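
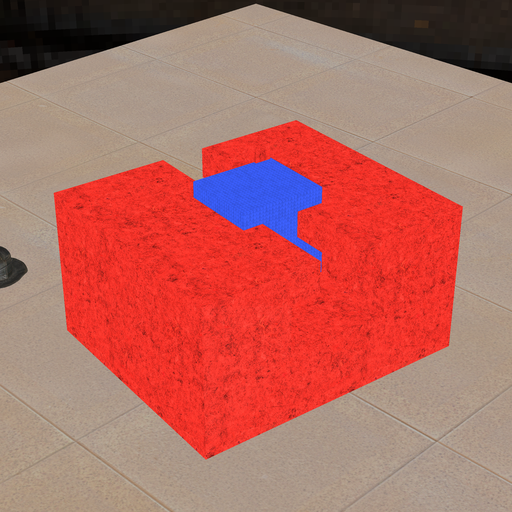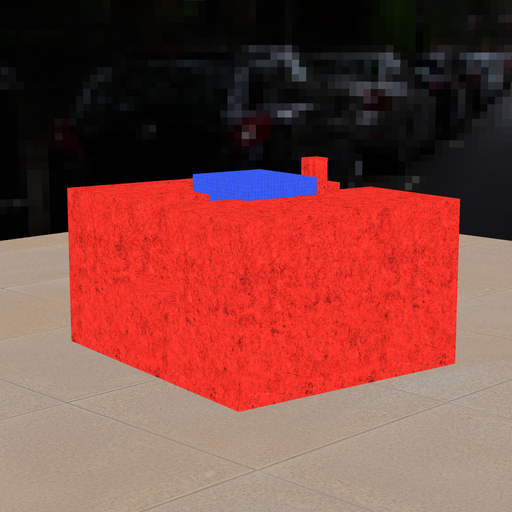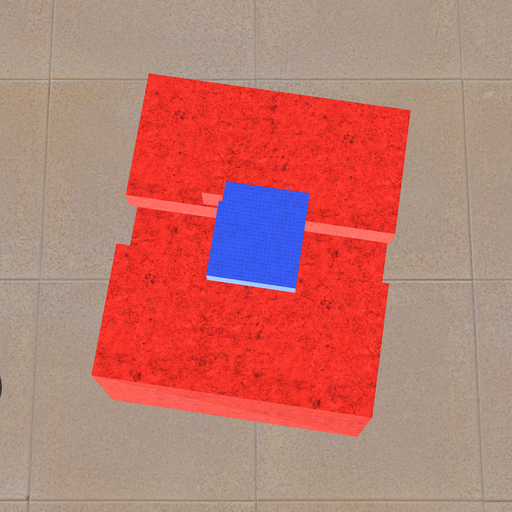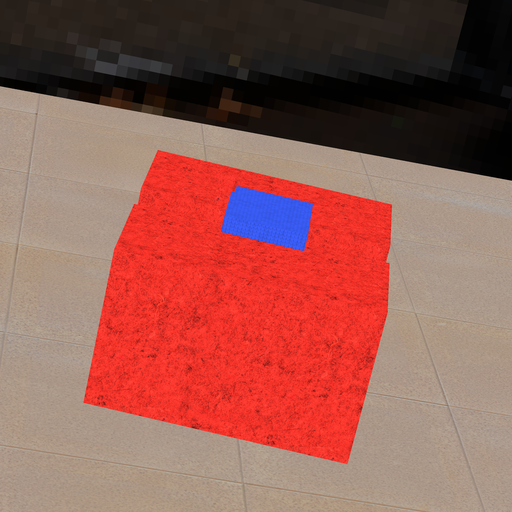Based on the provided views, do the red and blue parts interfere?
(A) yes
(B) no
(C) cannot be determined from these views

(A) yes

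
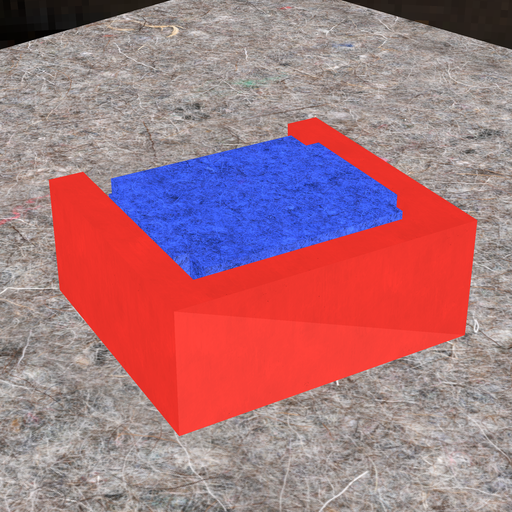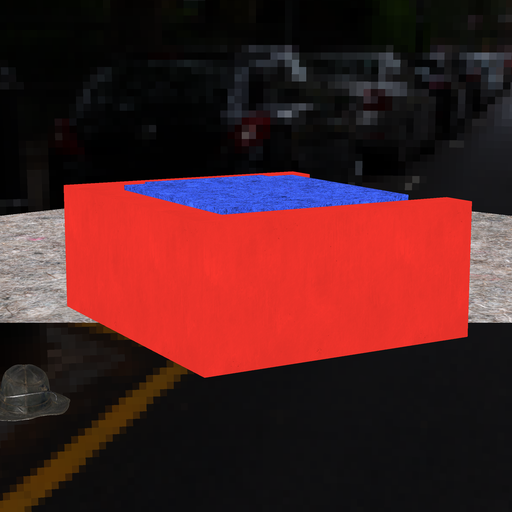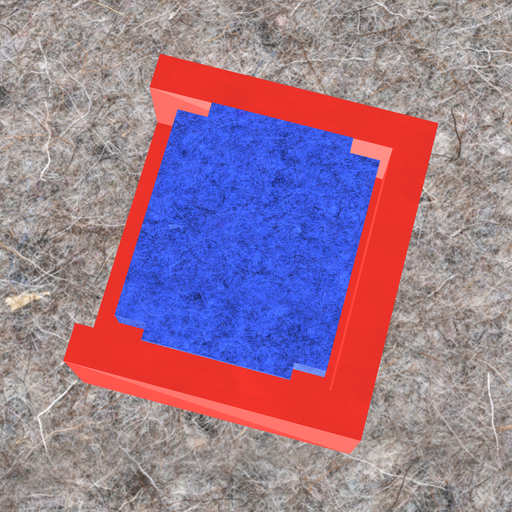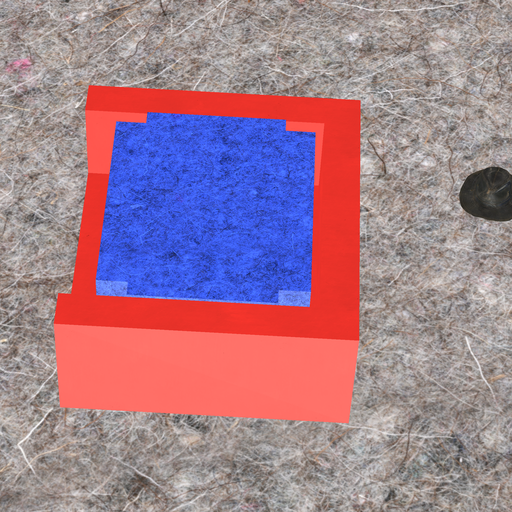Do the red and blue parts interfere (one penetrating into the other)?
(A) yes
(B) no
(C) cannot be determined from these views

(B) no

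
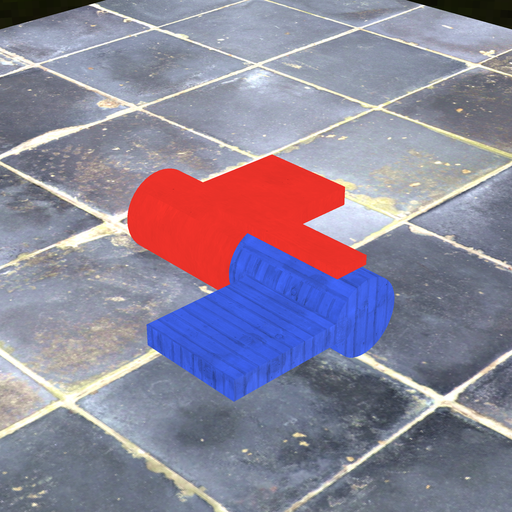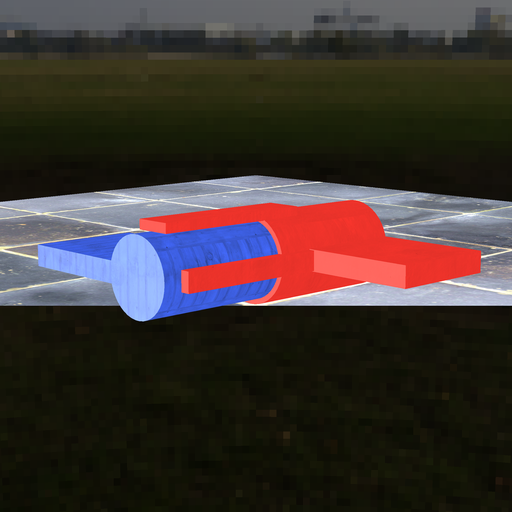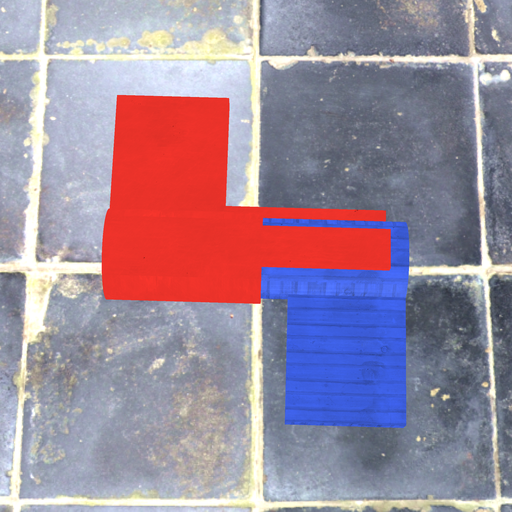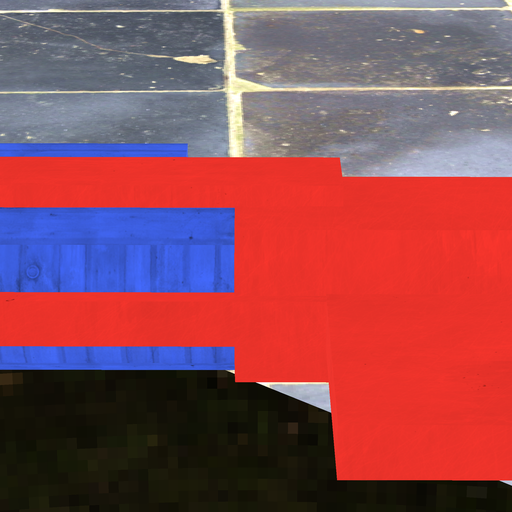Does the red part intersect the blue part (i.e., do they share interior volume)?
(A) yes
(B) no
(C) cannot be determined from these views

(A) yes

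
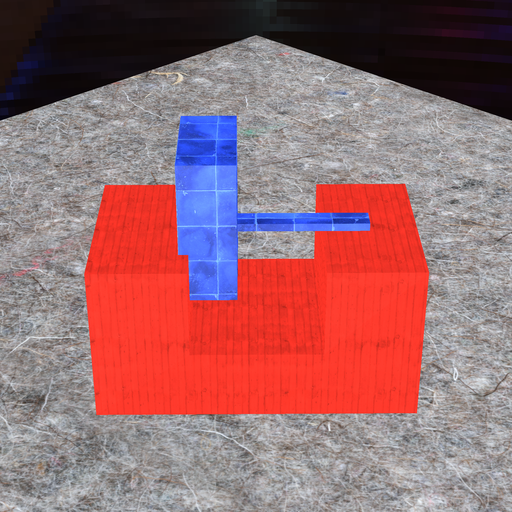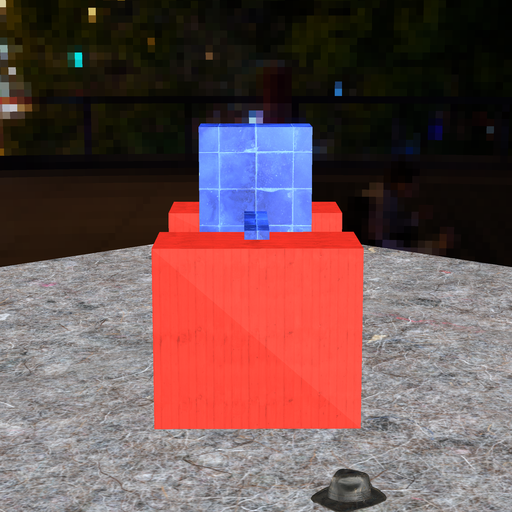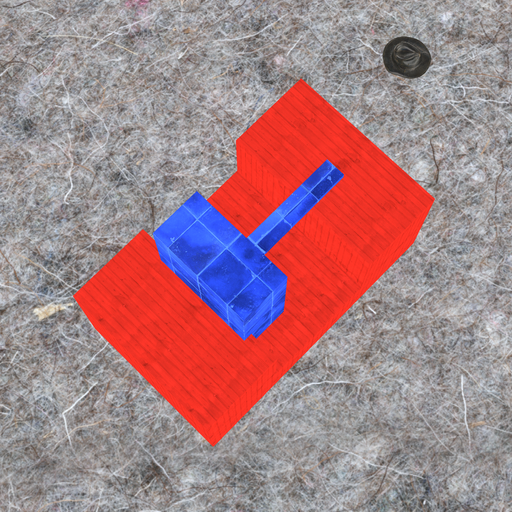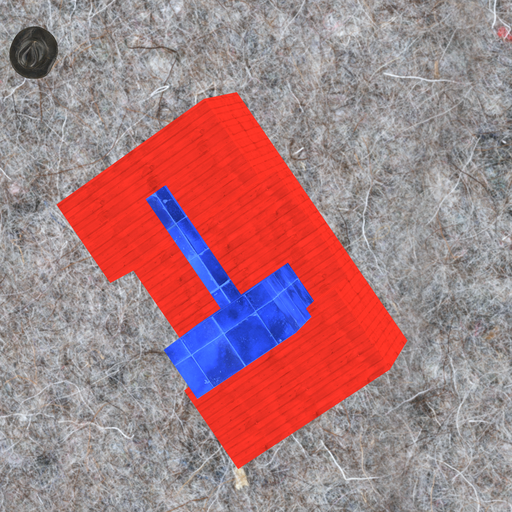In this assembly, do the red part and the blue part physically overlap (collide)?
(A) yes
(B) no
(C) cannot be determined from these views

(A) yes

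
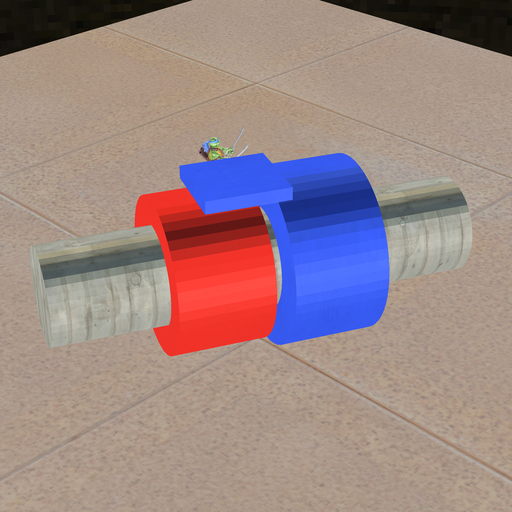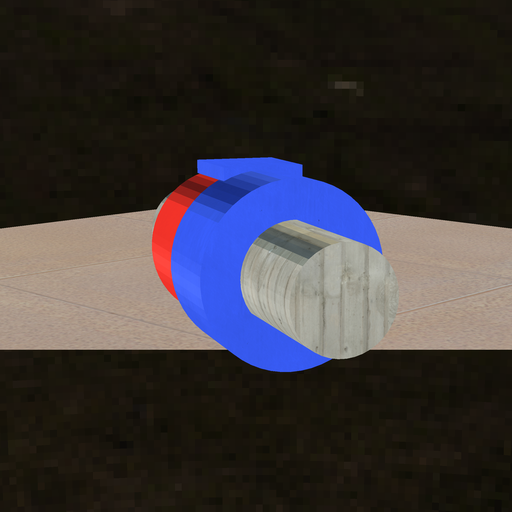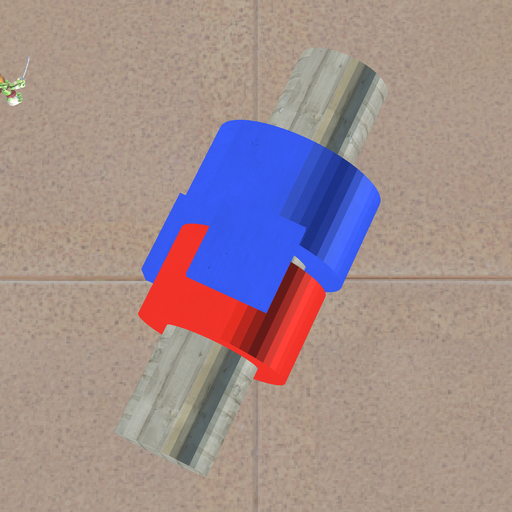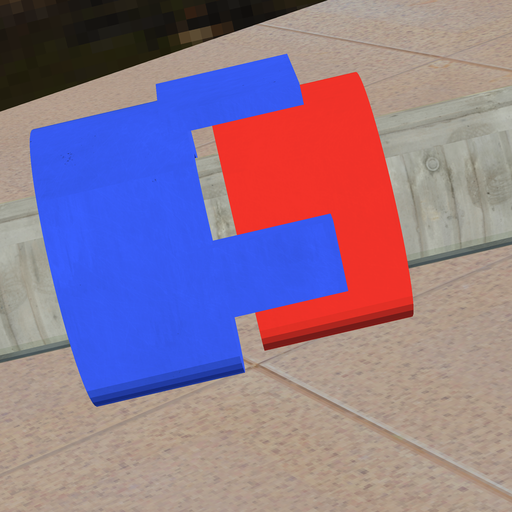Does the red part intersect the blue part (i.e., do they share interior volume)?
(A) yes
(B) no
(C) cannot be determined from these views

(B) no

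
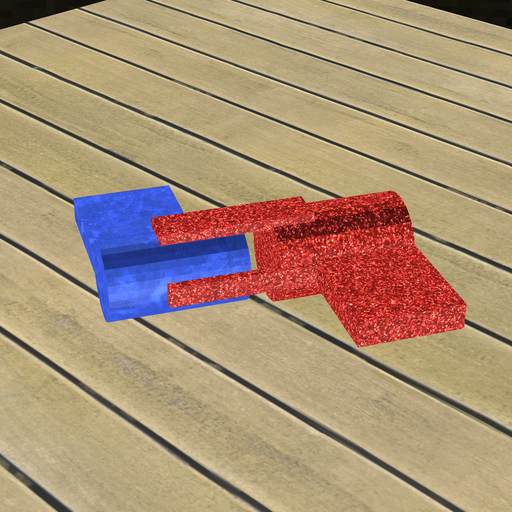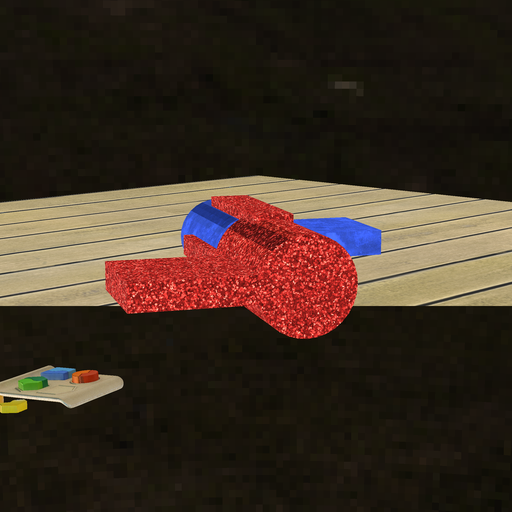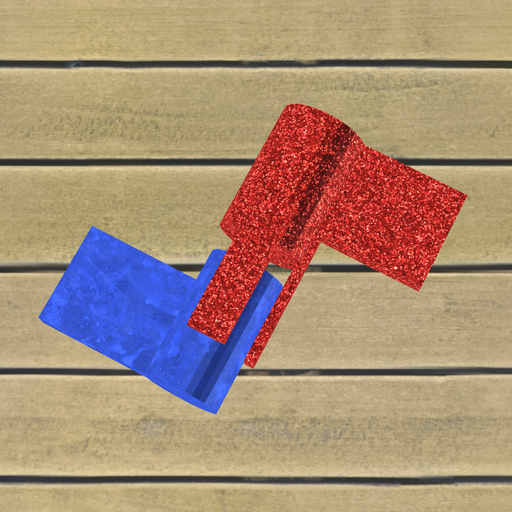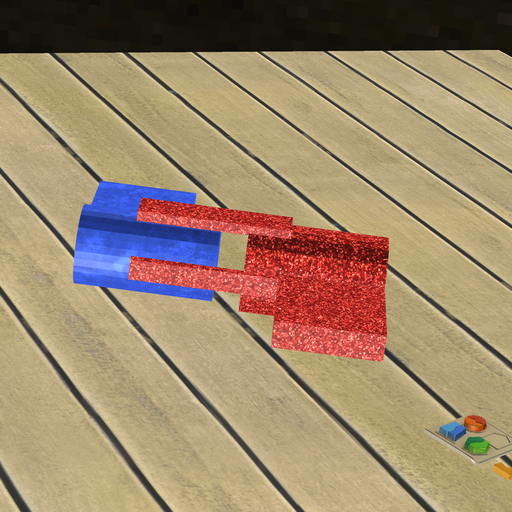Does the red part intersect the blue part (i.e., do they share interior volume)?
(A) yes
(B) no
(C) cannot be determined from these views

(B) no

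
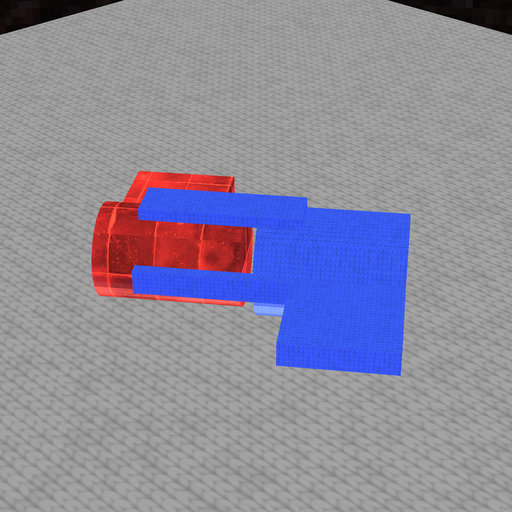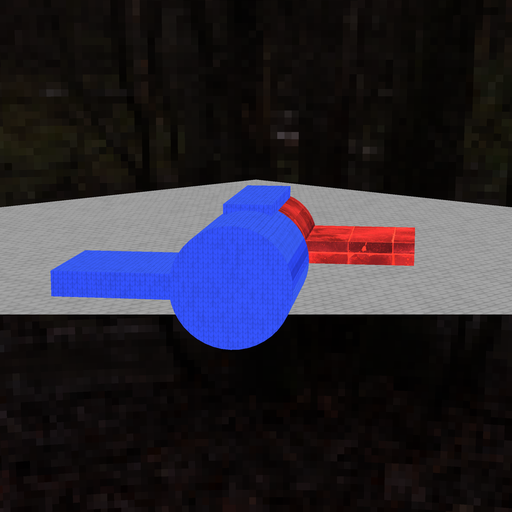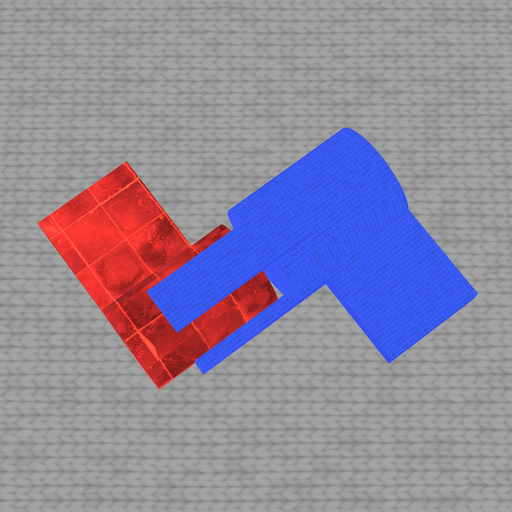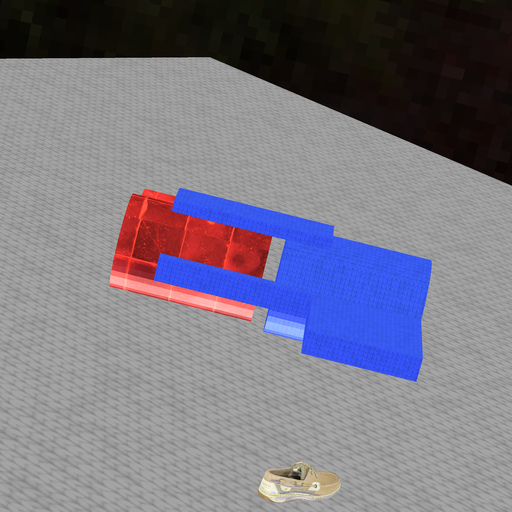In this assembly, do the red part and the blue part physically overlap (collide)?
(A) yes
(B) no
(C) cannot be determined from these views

(B) no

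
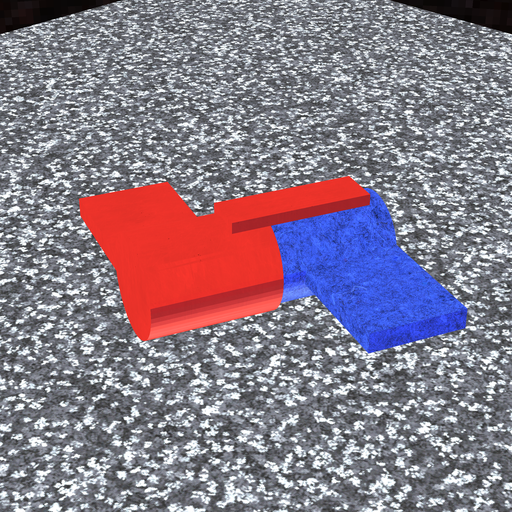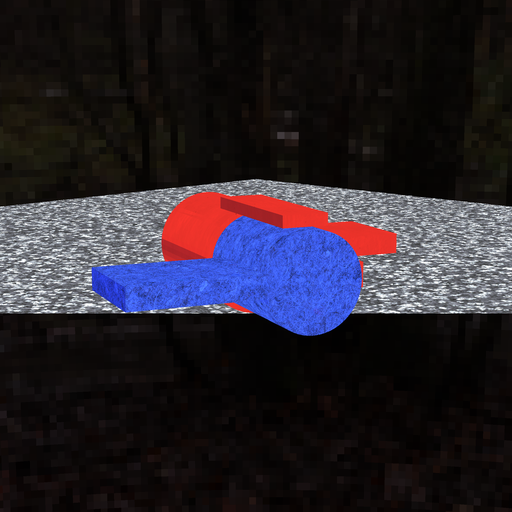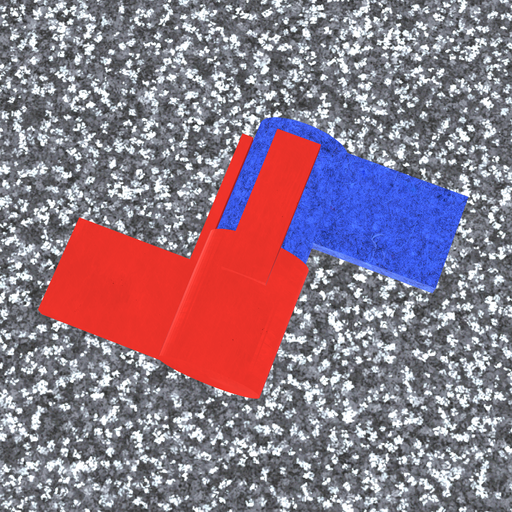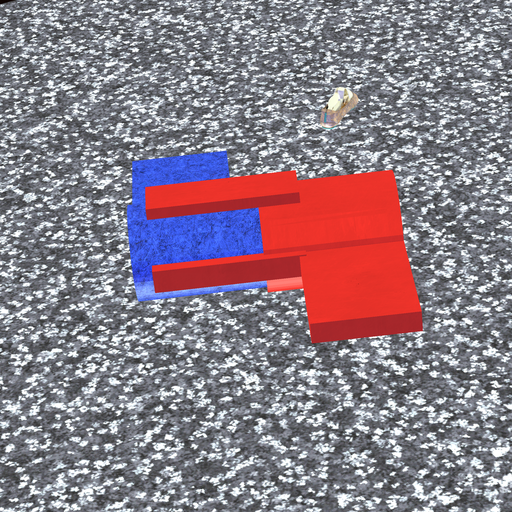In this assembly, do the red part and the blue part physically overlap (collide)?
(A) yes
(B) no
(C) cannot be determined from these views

(A) yes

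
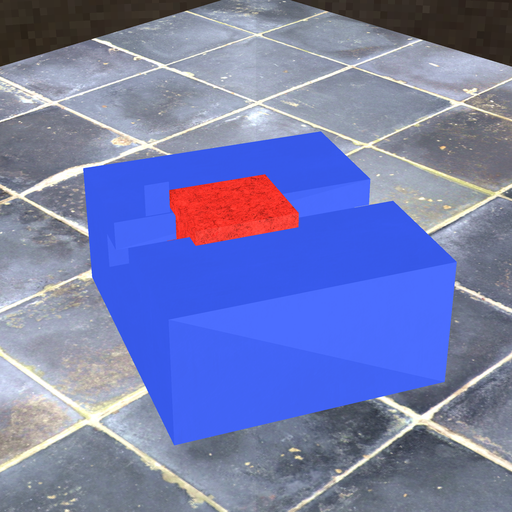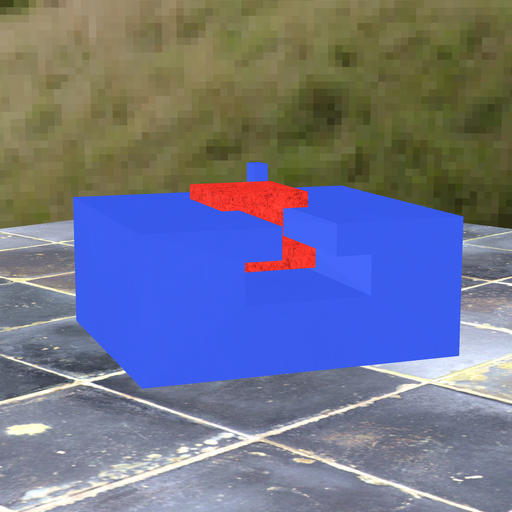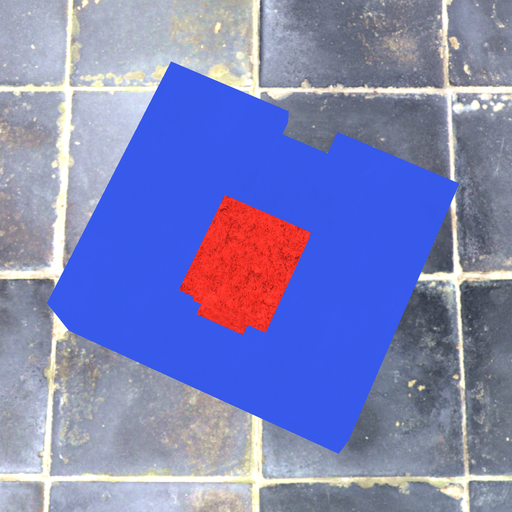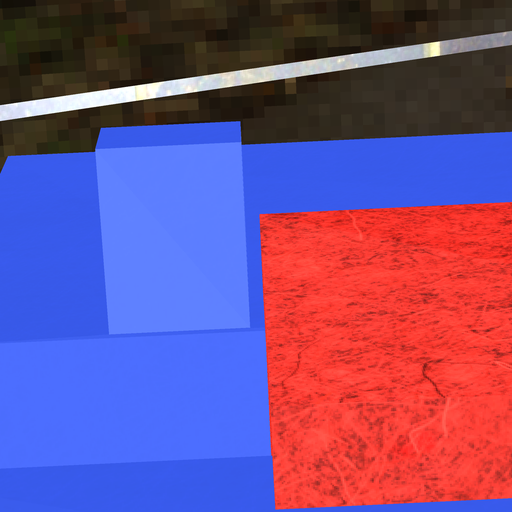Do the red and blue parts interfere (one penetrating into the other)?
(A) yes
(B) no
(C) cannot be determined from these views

(B) no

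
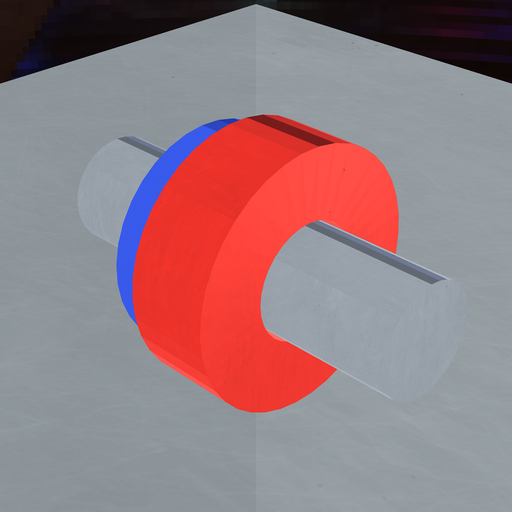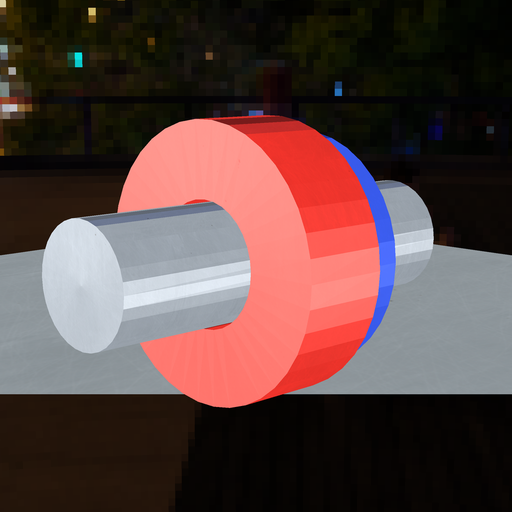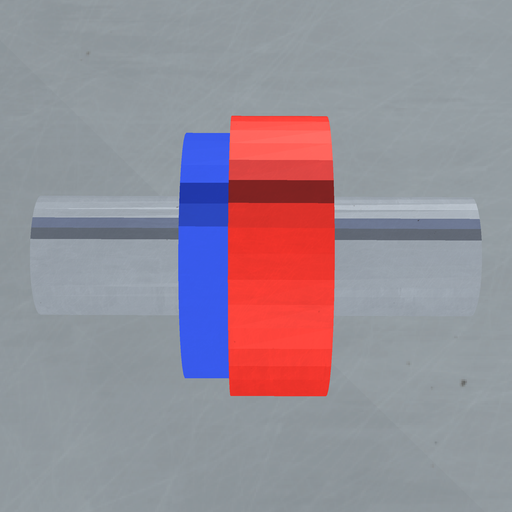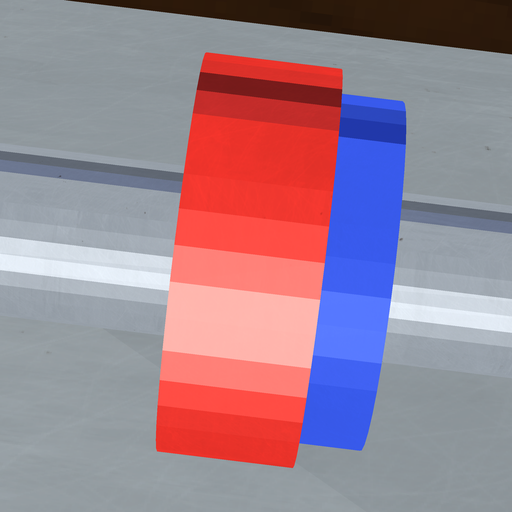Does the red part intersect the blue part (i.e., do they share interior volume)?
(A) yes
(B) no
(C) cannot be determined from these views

(A) yes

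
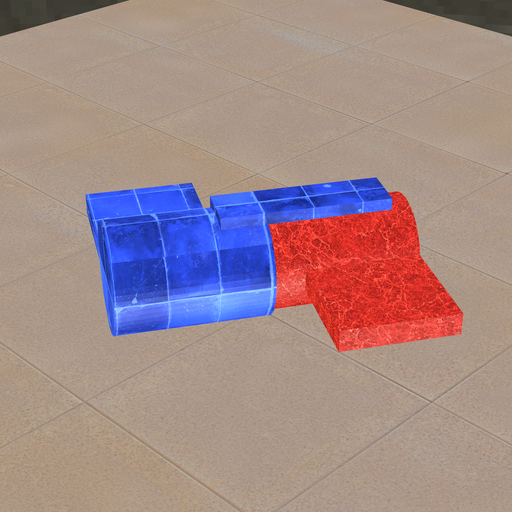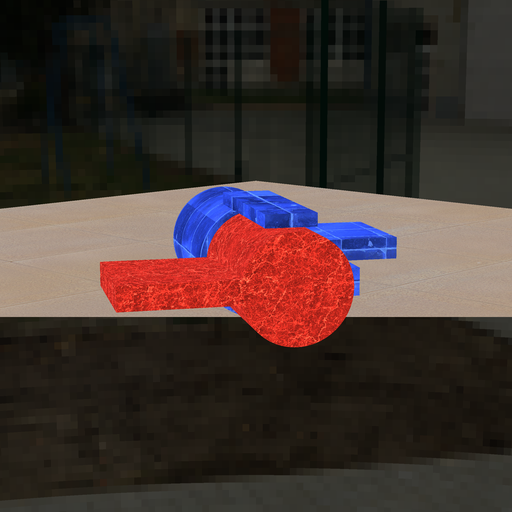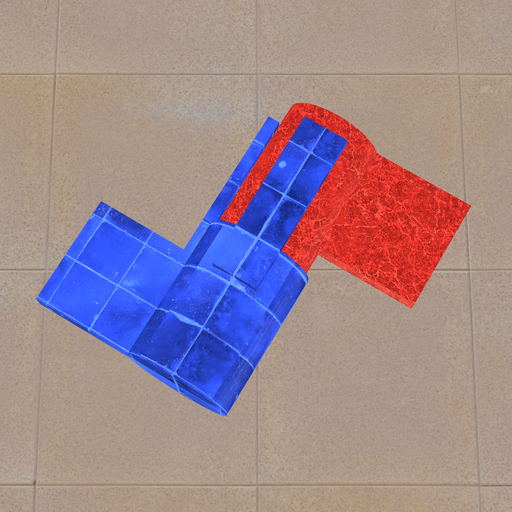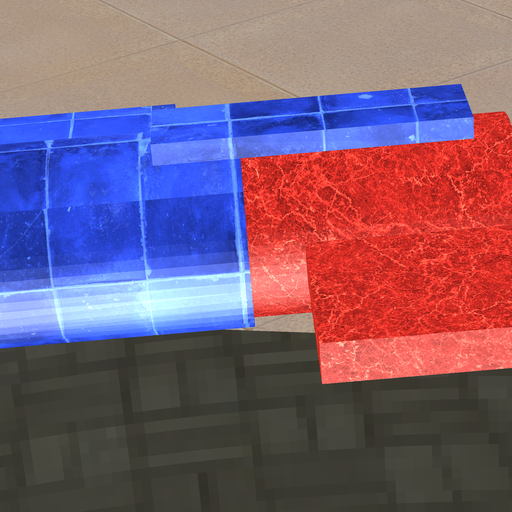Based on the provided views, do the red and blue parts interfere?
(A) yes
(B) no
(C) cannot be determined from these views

(A) yes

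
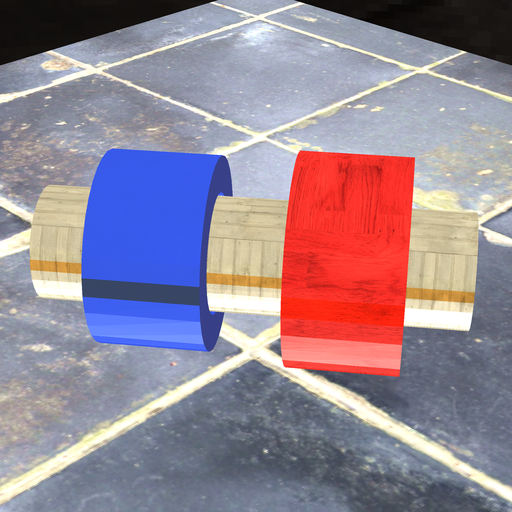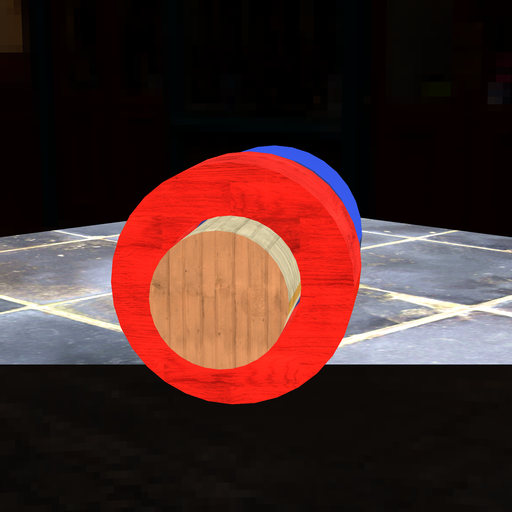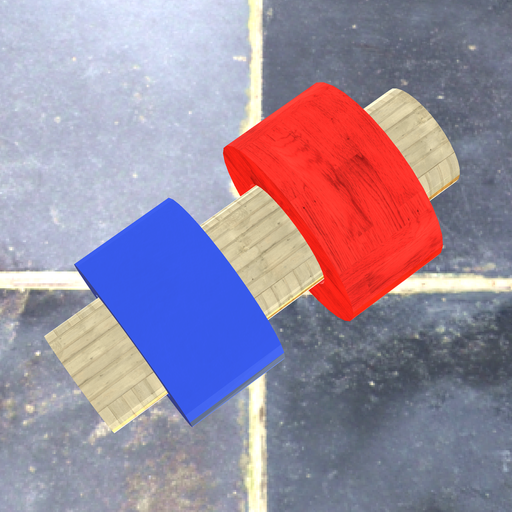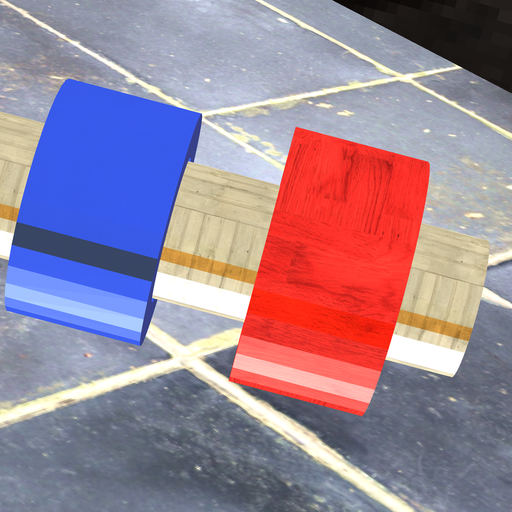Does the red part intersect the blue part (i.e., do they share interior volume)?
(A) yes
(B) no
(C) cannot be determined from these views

(B) no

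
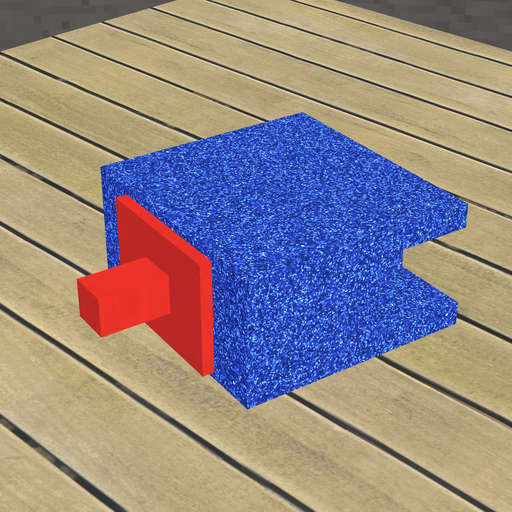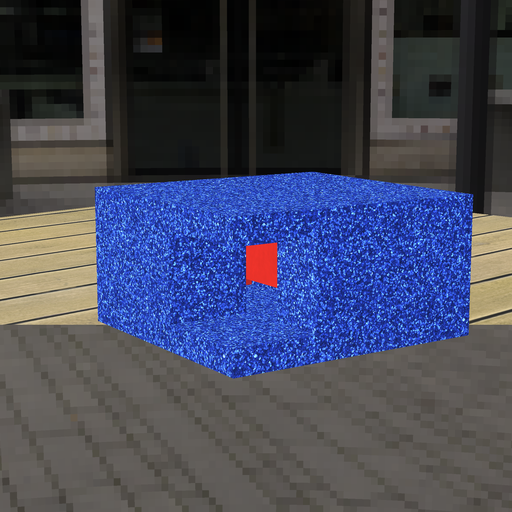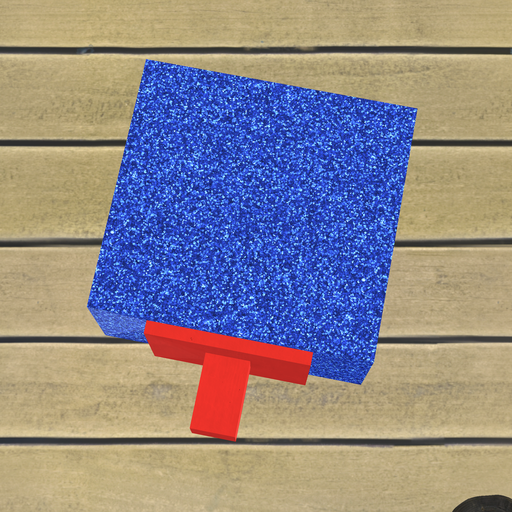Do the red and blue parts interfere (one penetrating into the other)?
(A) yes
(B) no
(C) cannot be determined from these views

(C) cannot be determined from these views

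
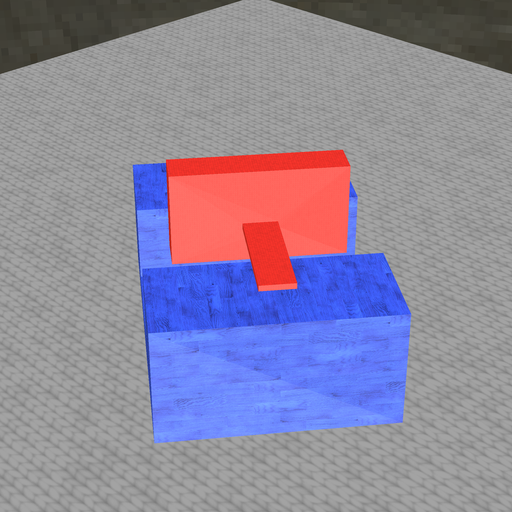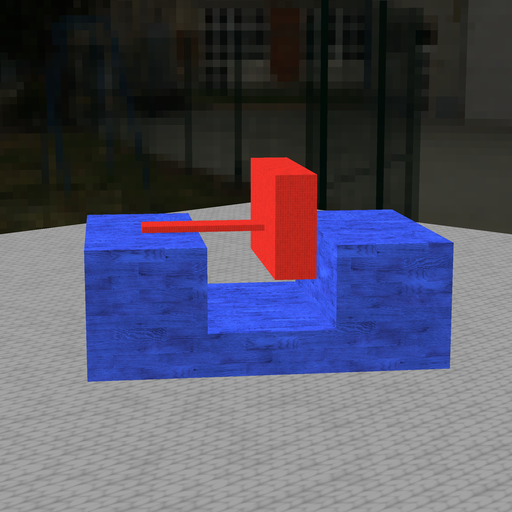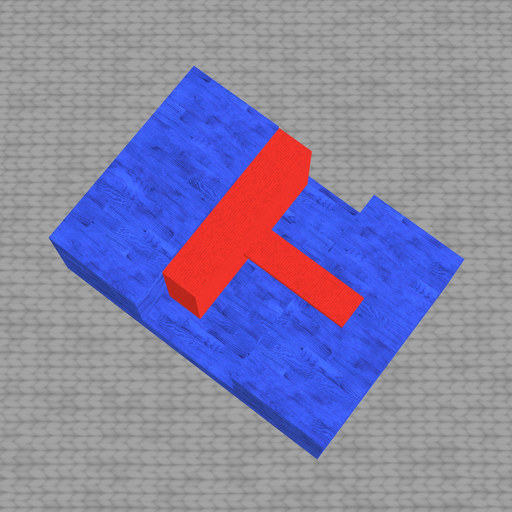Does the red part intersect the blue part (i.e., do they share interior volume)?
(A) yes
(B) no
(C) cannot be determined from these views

(B) no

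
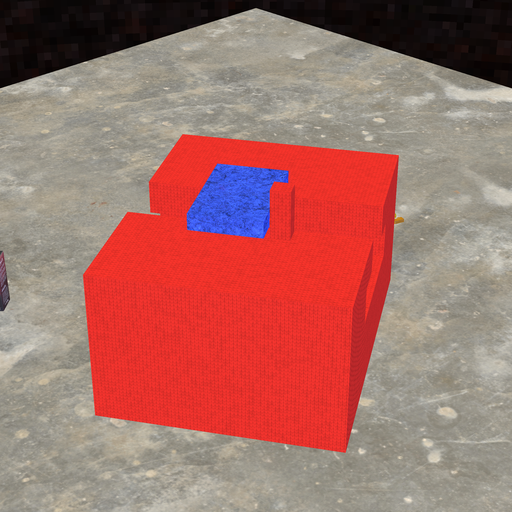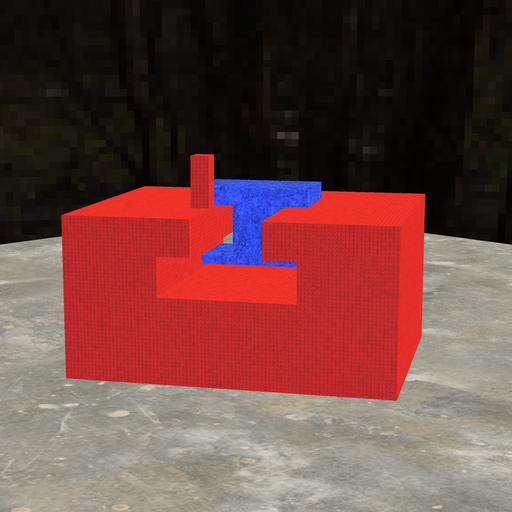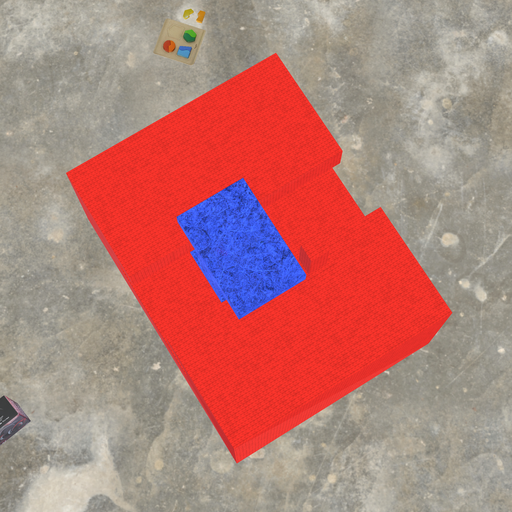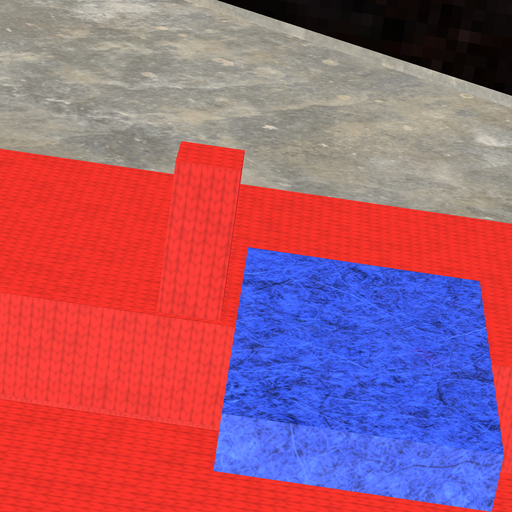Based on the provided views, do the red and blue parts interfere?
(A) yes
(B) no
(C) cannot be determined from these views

(B) no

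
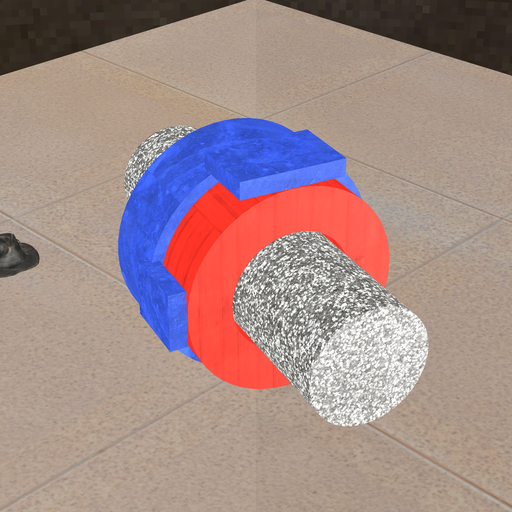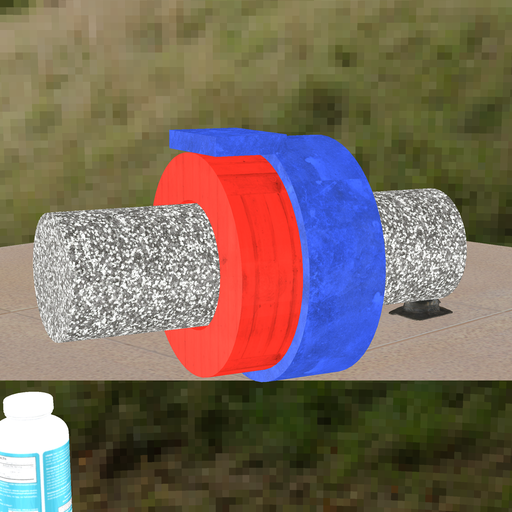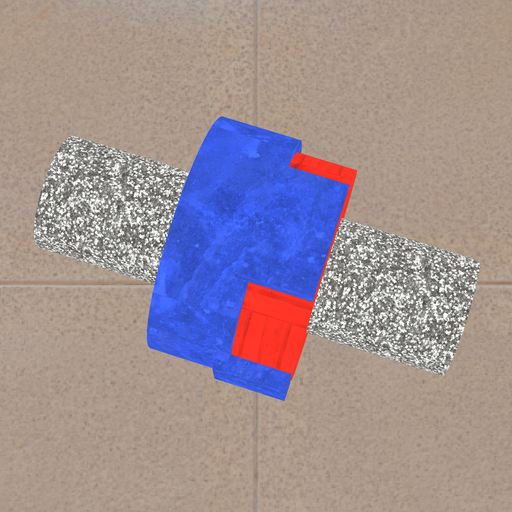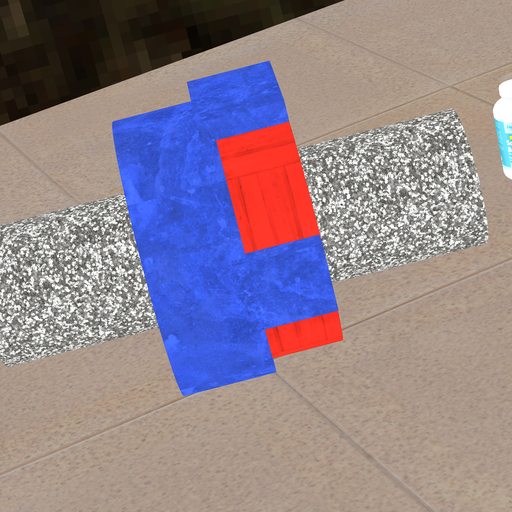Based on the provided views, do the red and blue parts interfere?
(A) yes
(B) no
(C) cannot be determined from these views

(A) yes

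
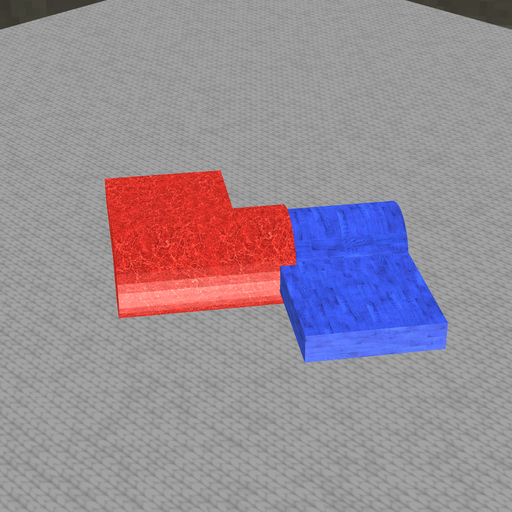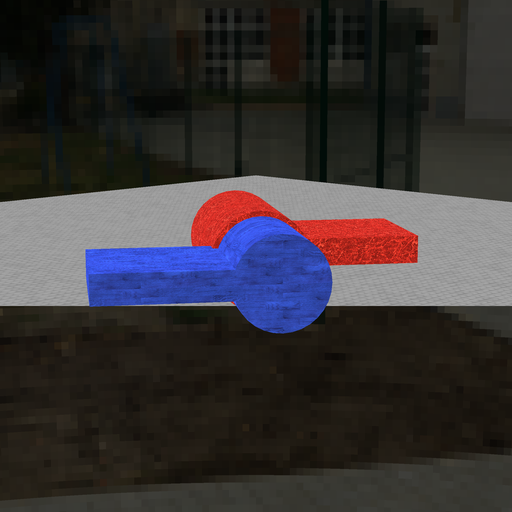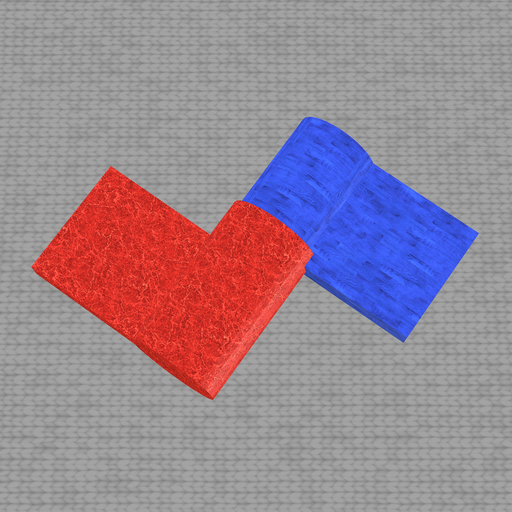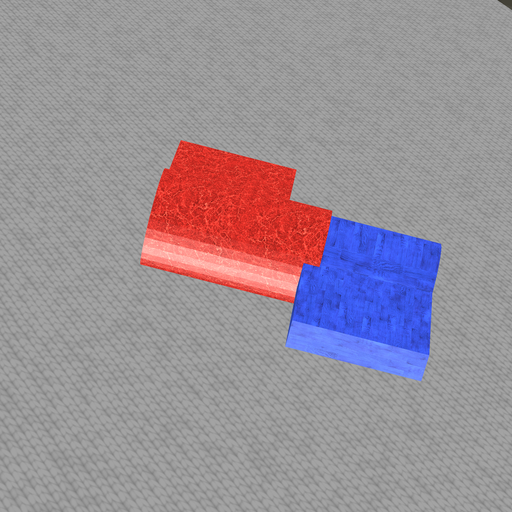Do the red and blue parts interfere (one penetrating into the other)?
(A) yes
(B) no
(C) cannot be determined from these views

(A) yes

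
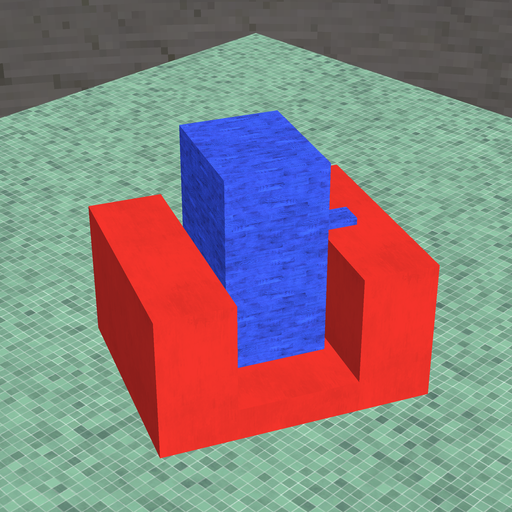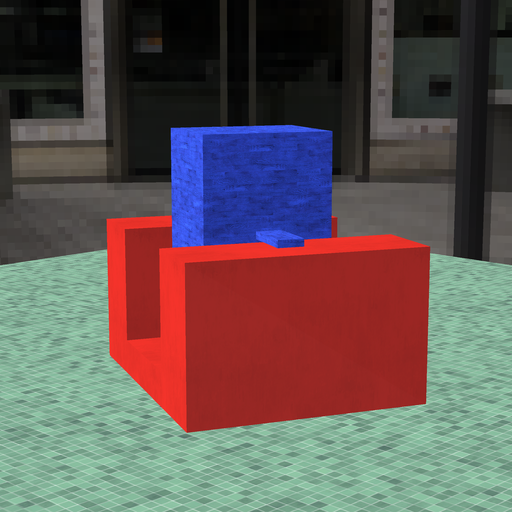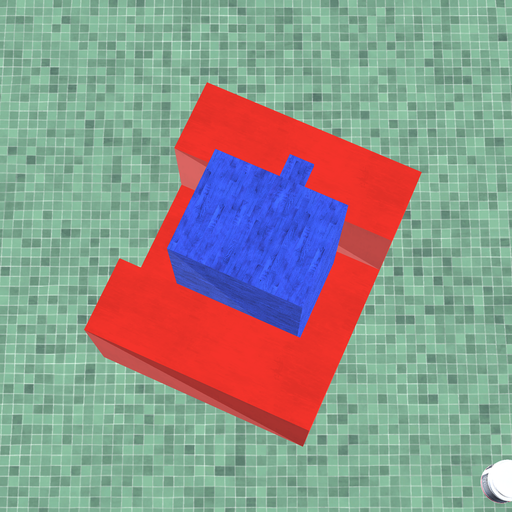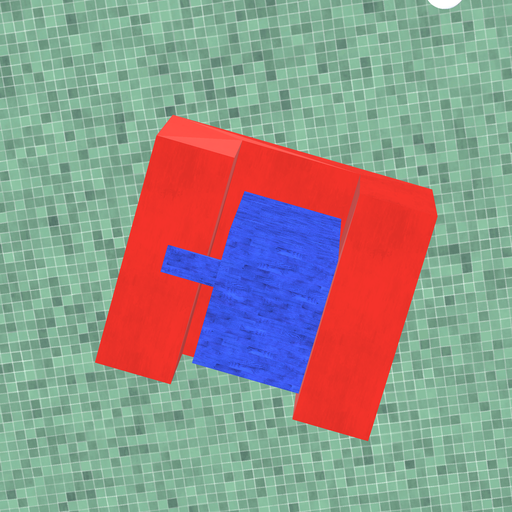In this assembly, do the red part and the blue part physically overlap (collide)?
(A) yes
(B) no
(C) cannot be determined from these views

(B) no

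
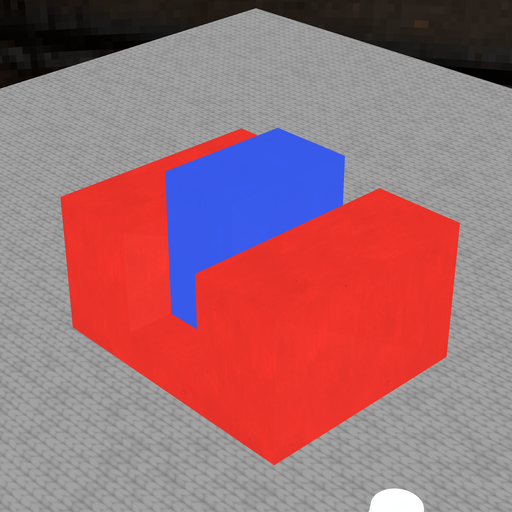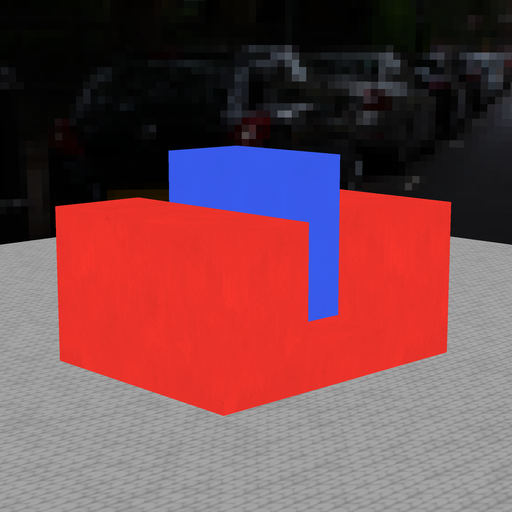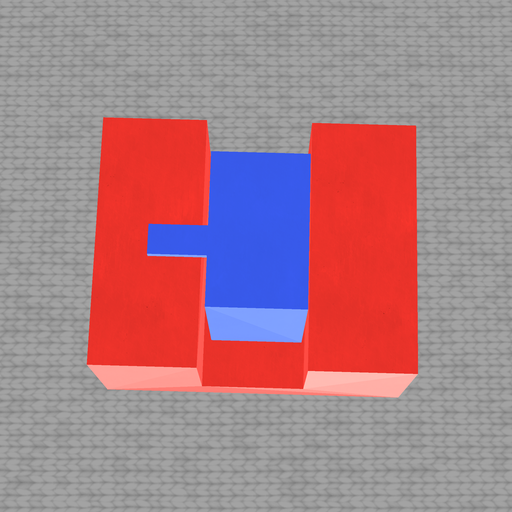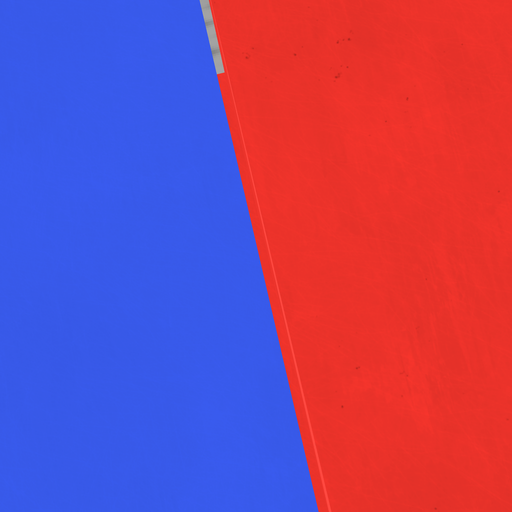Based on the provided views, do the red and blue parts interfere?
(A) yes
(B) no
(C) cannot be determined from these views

(B) no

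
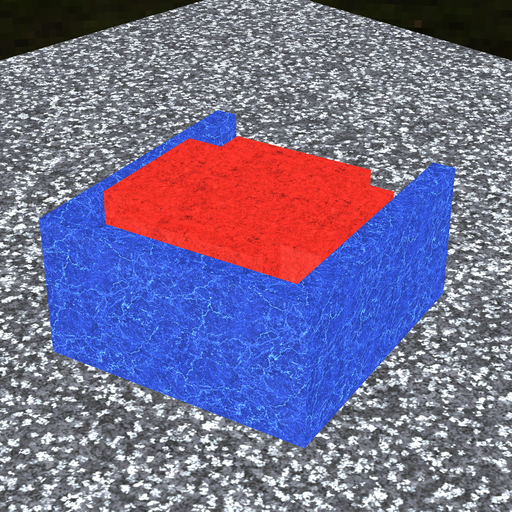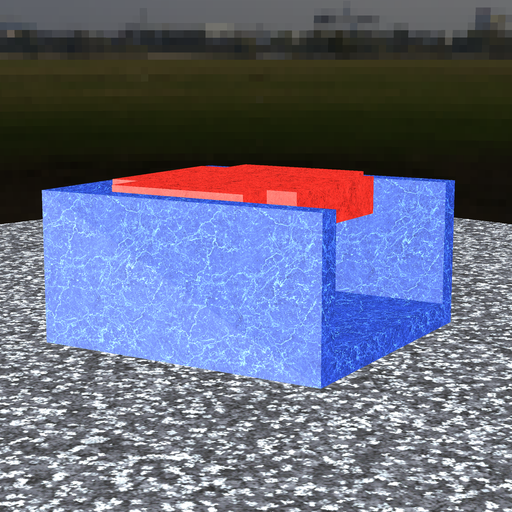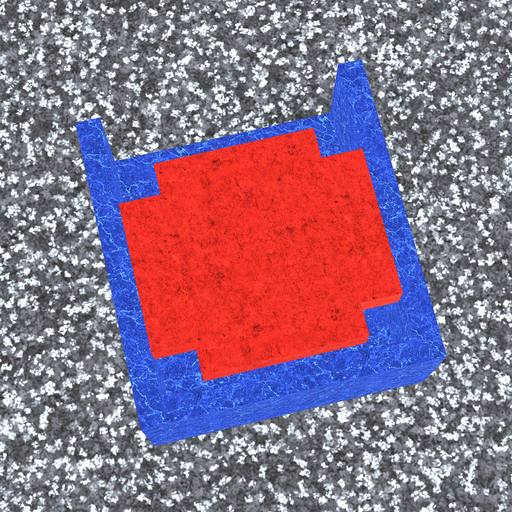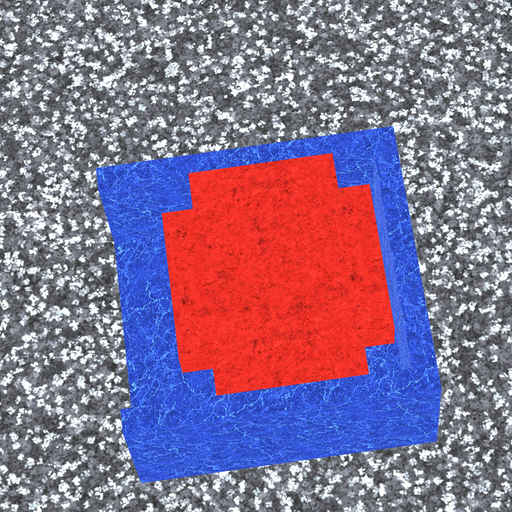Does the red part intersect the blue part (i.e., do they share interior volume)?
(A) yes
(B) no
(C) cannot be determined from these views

(B) no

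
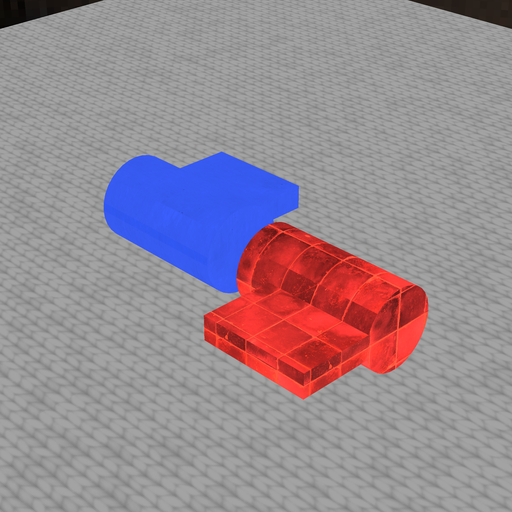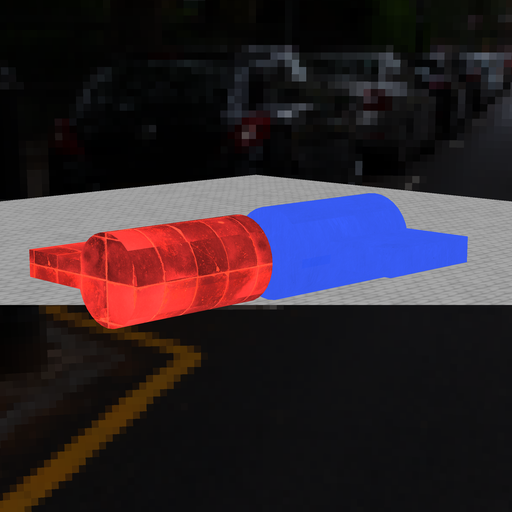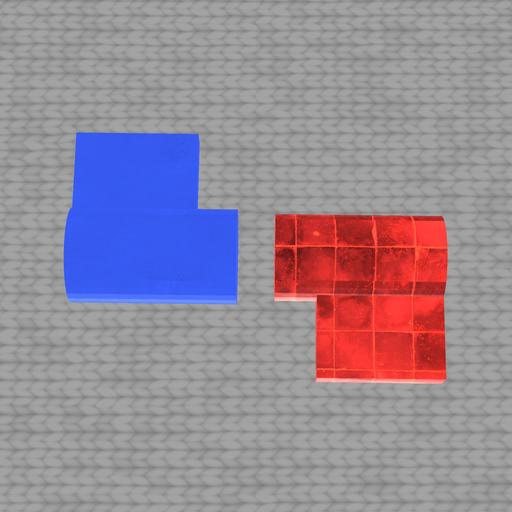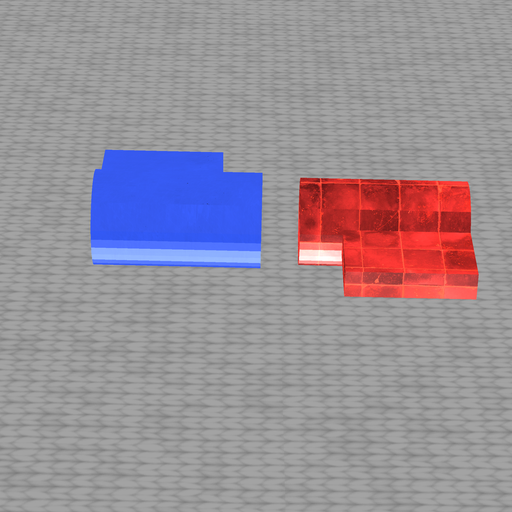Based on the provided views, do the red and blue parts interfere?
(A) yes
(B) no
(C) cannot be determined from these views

(B) no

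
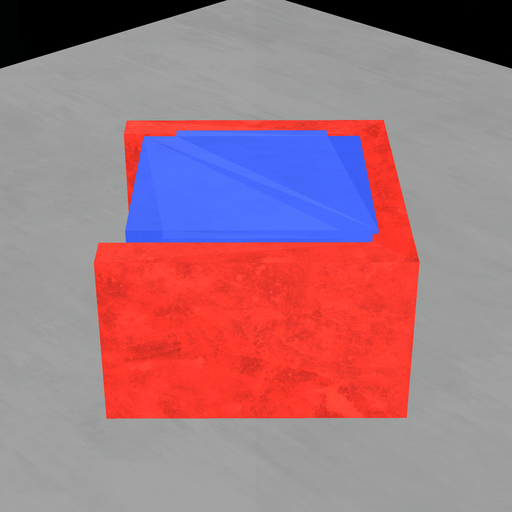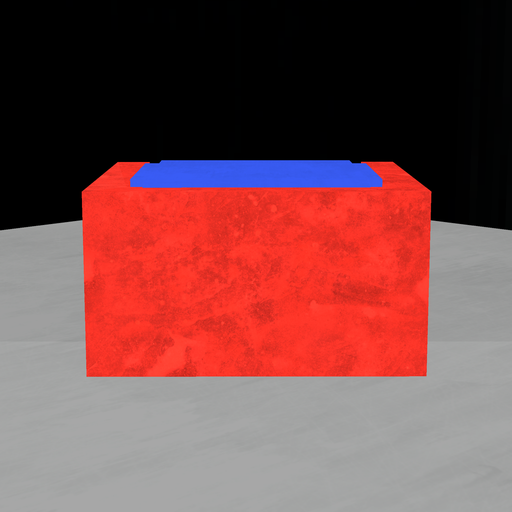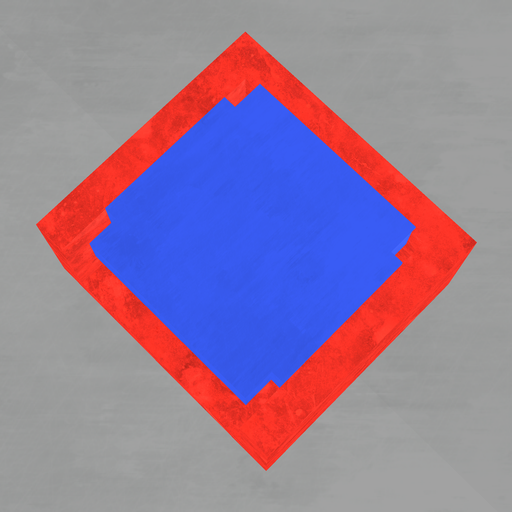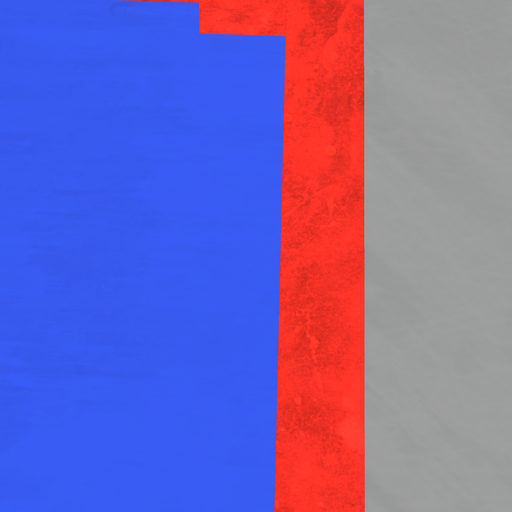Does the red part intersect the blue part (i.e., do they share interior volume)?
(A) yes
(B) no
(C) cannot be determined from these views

(A) yes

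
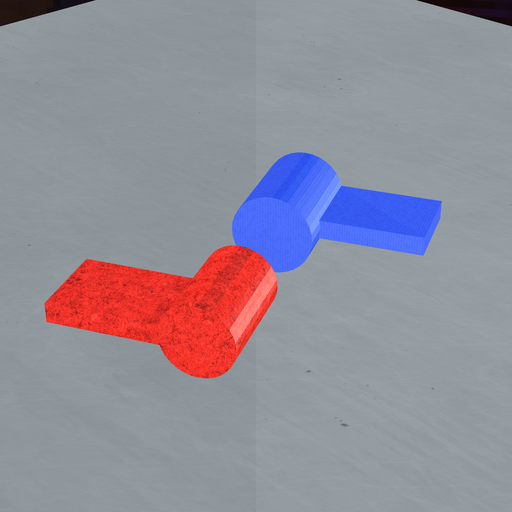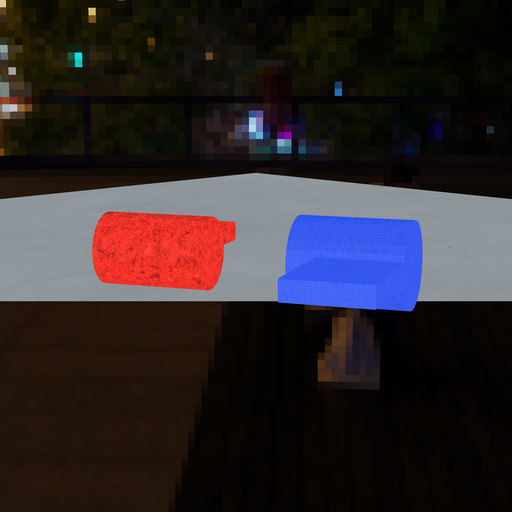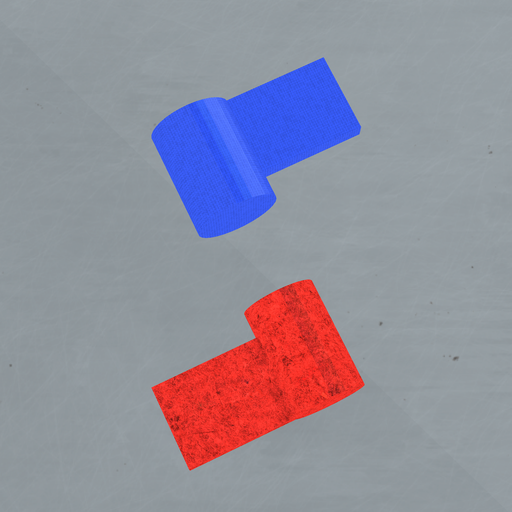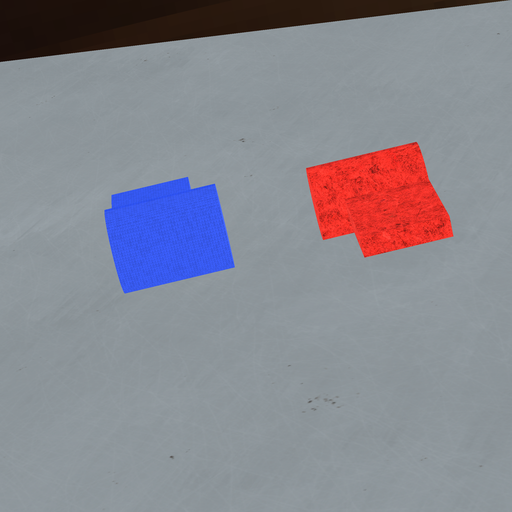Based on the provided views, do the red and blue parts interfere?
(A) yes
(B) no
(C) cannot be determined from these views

(B) no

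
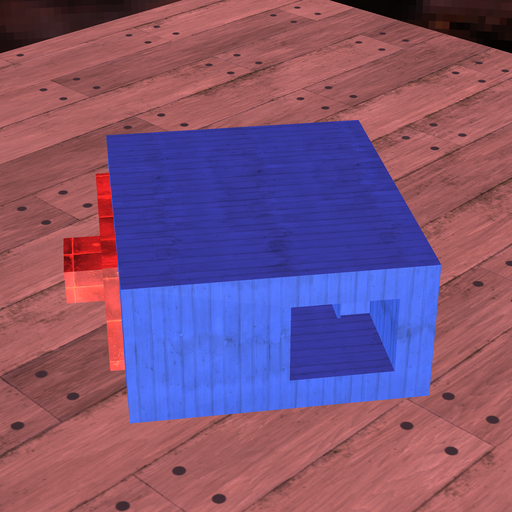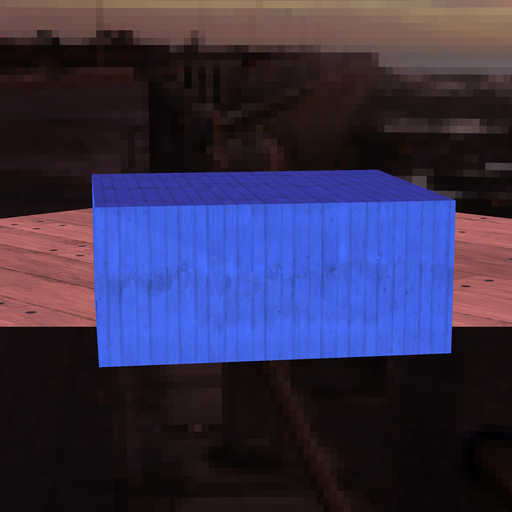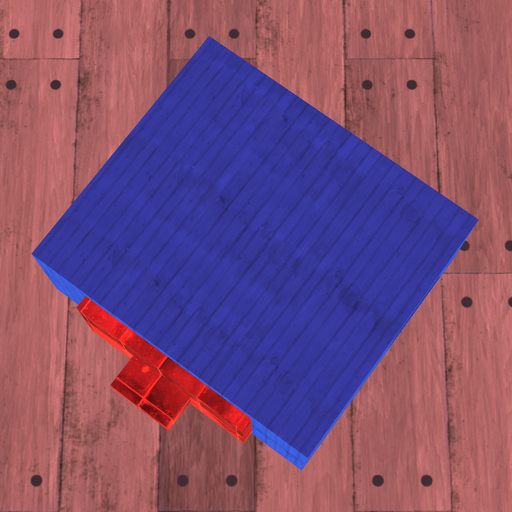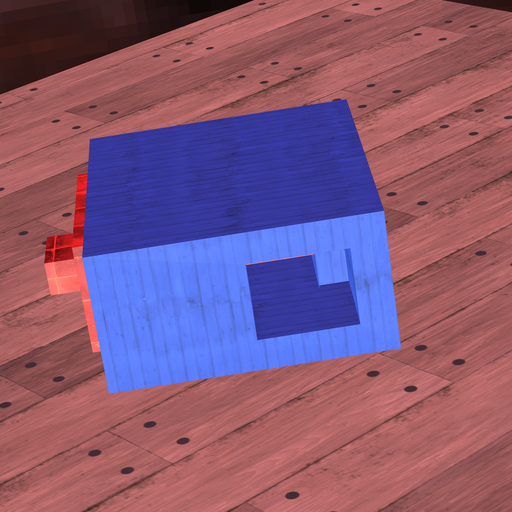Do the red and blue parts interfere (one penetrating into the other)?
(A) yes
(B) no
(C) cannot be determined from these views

(A) yes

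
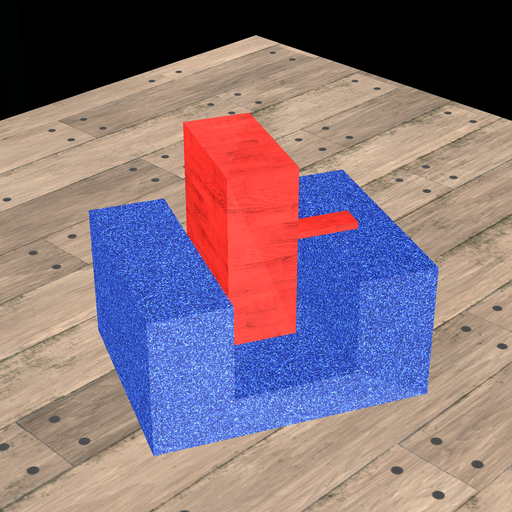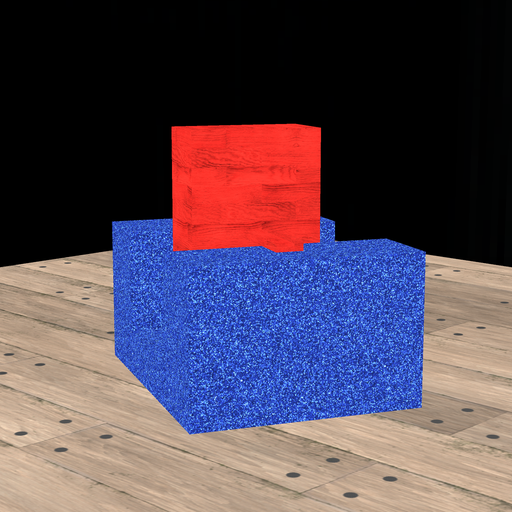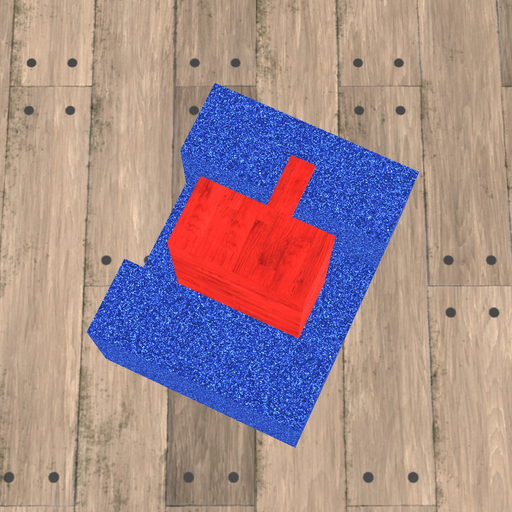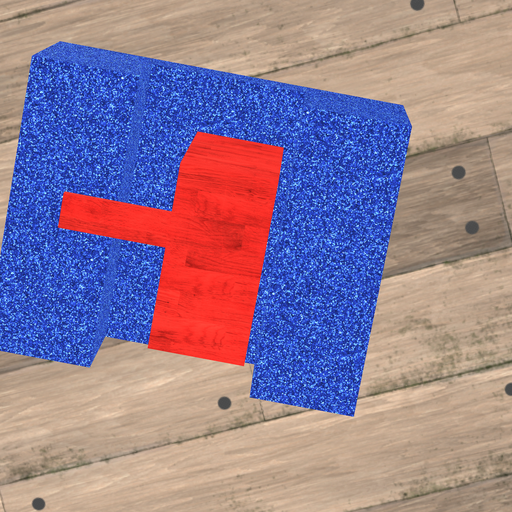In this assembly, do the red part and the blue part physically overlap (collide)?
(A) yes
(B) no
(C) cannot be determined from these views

(B) no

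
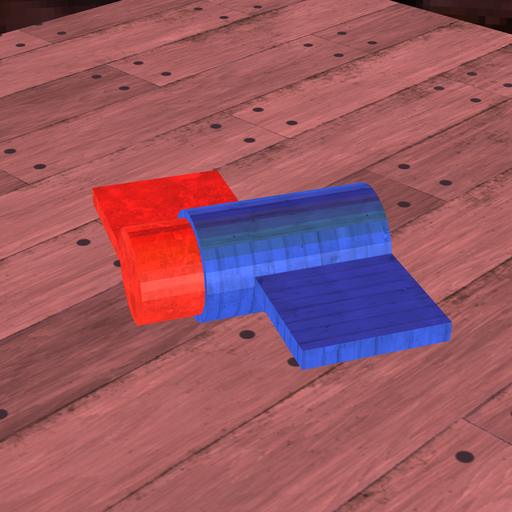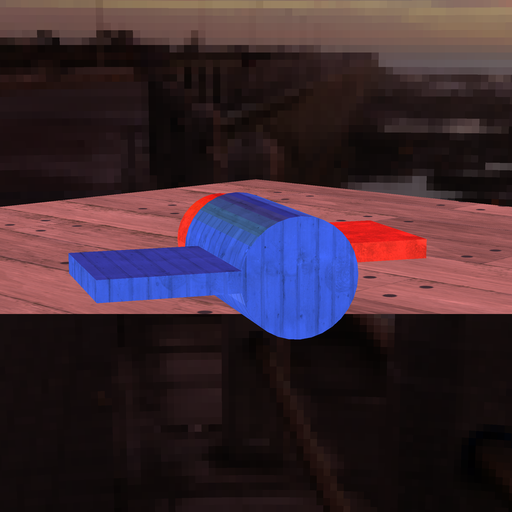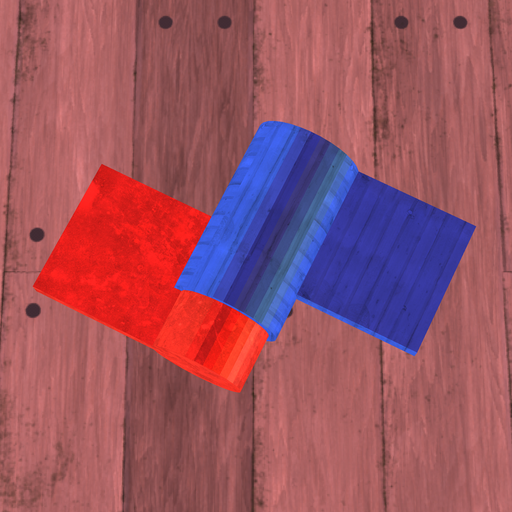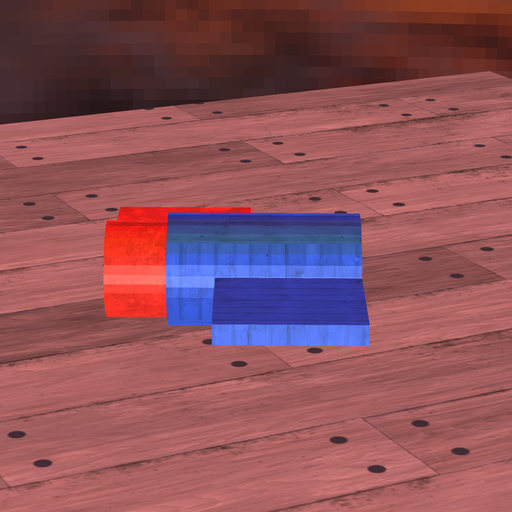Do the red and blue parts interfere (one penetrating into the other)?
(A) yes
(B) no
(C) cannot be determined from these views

(A) yes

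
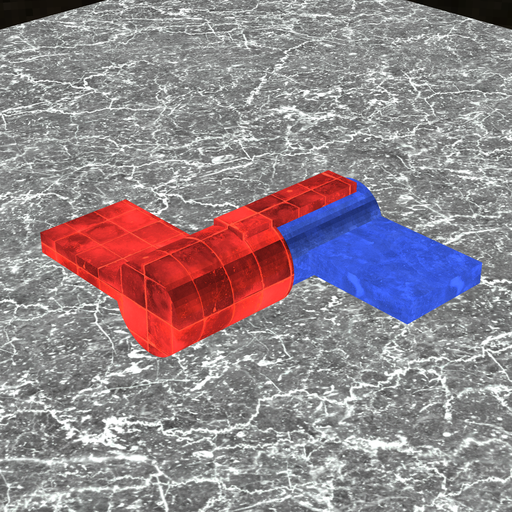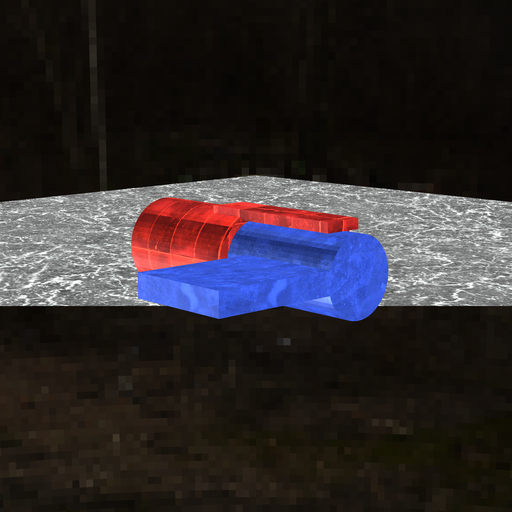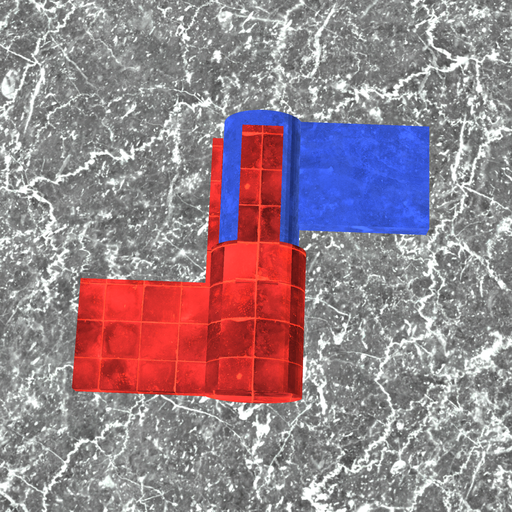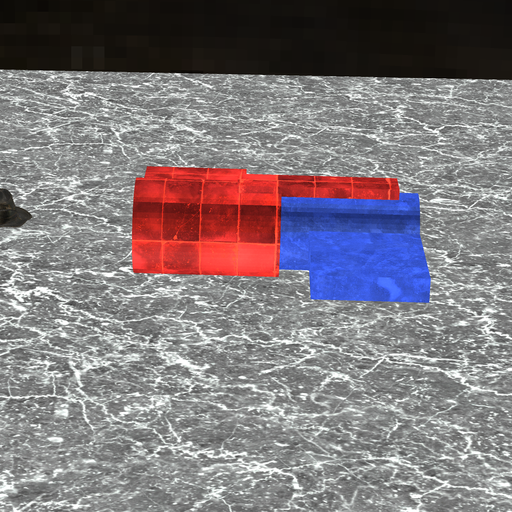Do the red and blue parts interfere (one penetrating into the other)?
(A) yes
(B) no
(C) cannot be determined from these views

(A) yes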